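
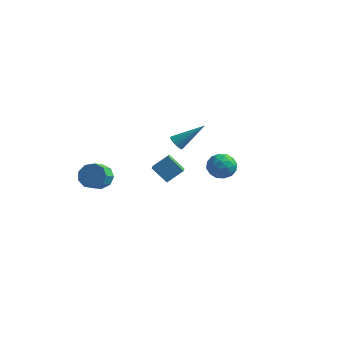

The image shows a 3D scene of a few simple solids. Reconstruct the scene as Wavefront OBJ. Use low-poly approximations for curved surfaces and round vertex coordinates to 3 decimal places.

v -1.881 3.03 -3.276
v -1.176 3.7 -2.54
v -2.26 3.956 -3.756
v -1.555 4.627 -3.02
v -0.925 2.973 -4.14
v -0.22 3.644 -3.404
v -1.304 3.9 -4.62
v -0.599 4.57 -3.884
v 1.525 -1.051 2.009
v 1.86 -1.011 1.626
v 2.755 -0.209 3.171
v 1.717 -0.789 1.616
v 1.524 -0.637 1.711
v 1.33 -0.596 1.886
v 1.189 -0.676 2.094
v 1.138 -0.857 2.279
v 1.19 -1.09 2.392
v 1.332 -1.312 2.402
v 1.526 -1.464 2.307
v 1.72 -1.506 2.132
v 1.861 -1.425 1.924
v 1.912 -1.244 1.739
v -1.997 -2.94 -0.435
v -1.677 -3.344 -1.046
v -1.662 -4.224 -0.457
v -1.983 -3.82 0.155
v -1.281 -3.129 -0.736
v -1.266 -4.01 -0.146
v -1.22 -2.826 -0.284
v -1.205 -3.706 0.306
v -1.523 -2.576 0.097
v -1.508 -3.456 0.686
v -2.048 -2.496 0.229
v -2.033 -3.377 0.819
v -2.549 -2.624 0.051
v -2.535 -3.505 0.64
v -2.792 -2.9 -0.355
v -2.778 -3.78 0.235
v -2.663 -3.194 -0.798
v -2.649 -4.075 -0.208
v -2.223 -3.369 -1.071
v -2.208 -4.25 -0.481
v 3.438 0.153 0.633
v 4.075 0.075 0.072
v 3.665 -1.135 1.068
v 4.302 -1.213 0.507
v 4.384 -0.691 1.175
v 4.244 0.105 0.906
v 3.496 -1.165 0.234
v 3.356 -0.369 -0.035
v 4.11 -0.739 -0.175
v 4.659 -0.446 0.407
v 3.081 -0.614 0.733
v 3.63 -0.321 1.315
v 3.737 0.227 0.314
v 4.003 -1.287 0.826
v 4.052 -0.98 1.218
v 4.426 -1.026 0.889
v 3.836 0.245 0.805
v 4.21 0.199 0.475
v 4.392 -0.251 1.123
v 3.53 -1.259 0.665
v 3.904 -1.305 0.335
v 3.314 -0.034 0.251
v 3.688 -0.08 -0.078
v 3.348 -0.809 0.017
v 4.132 -0.297 -0.16
v 4.265 -1.054 0.095
v 3.792 -1.026 -0.065
v 3.709 -0.559 -0.223
v 4.454 -0.125 0.181
v 4.587 -0.882 0.437
v 4.636 -0.575 0.83
v 4.553 -0.107 0.672
v 4.475 -0.604 0.037
v 3.153 -0.178 0.703
v 3.286 -0.935 0.959
v 3.187 -0.953 0.468
v 3.104 -0.485 0.31
v 3.475 -0.006 1.045
v 3.608 -0.763 1.3
v 4.031 -0.501 1.363
v 3.948 -0.034 1.205
v 3.265 -0.456 1.103
f 2 4 1
f 5 2 1
f 1 4 3
f 3 5 1
f 2 8 4
f 6 2 5
f 6 8 2
f 4 8 3
f 7 5 3
f 3 8 7
f 7 6 5
f 8 6 7
f 10 9 12
f 10 12 11
f 12 9 13
f 12 13 11
f 13 9 14
f 13 14 11
f 14 9 15
f 14 15 11
f 15 9 16
f 15 16 11
f 16 9 17
f 16 17 11
f 17 9 18
f 17 18 11
f 18 9 19
f 18 19 11
f 19 9 20
f 19 20 11
f 20 9 21
f 20 21 11
f 21 9 22
f 21 22 11
f 22 9 10
f 22 10 11
f 24 23 27
f 24 27 25
f 25 27 28
f 25 28 26
f 27 23 29
f 27 29 28
f 28 29 30
f 28 30 26
f 29 23 31
f 29 31 30
f 30 31 32
f 30 32 26
f 31 23 33
f 31 33 32
f 32 33 34
f 32 34 26
f 33 23 35
f 33 35 34
f 34 35 36
f 34 36 26
f 35 23 37
f 35 37 36
f 36 37 38
f 36 38 26
f 37 23 39
f 37 39 38
f 38 39 40
f 38 40 26
f 39 23 41
f 39 41 40
f 40 41 42
f 40 42 26
f 41 23 24
f 41 24 42
f 42 24 25
f 42 25 26
f 43 80 59
f 80 54 83
f 59 83 48
f 80 83 59
f 43 59 55
f 59 48 60
f 55 60 44
f 59 60 55
f 43 55 64
f 55 44 65
f 64 65 50
f 55 65 64
f 43 64 76
f 64 50 79
f 76 79 53
f 64 79 76
f 43 76 80
f 76 53 84
f 80 84 54
f 76 84 80
f 44 60 71
f 60 48 74
f 71 74 52
f 60 74 71
f 48 83 61
f 83 54 82
f 61 82 47
f 83 82 61
f 54 84 81
f 84 53 77
f 81 77 45
f 84 77 81
f 53 79 78
f 79 50 66
f 78 66 49
f 79 66 78
f 50 65 70
f 65 44 67
f 70 67 51
f 65 67 70
f 46 72 58
f 72 52 73
f 58 73 47
f 72 73 58
f 46 58 56
f 58 47 57
f 56 57 45
f 58 57 56
f 46 56 63
f 56 45 62
f 63 62 49
f 56 62 63
f 46 63 68
f 63 49 69
f 68 69 51
f 63 69 68
f 46 68 72
f 68 51 75
f 72 75 52
f 68 75 72
f 47 73 61
f 73 52 74
f 61 74 48
f 73 74 61
f 45 57 81
f 57 47 82
f 81 82 54
f 57 82 81
f 49 62 78
f 62 45 77
f 78 77 53
f 62 77 78
f 51 69 70
f 69 49 66
f 70 66 50
f 69 66 70
f 52 75 71
f 75 51 67
f 71 67 44
f 75 67 71



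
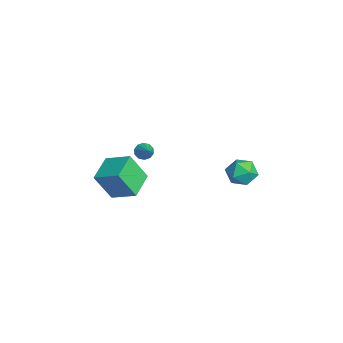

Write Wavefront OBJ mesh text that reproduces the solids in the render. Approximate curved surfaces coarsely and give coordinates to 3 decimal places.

v 2.078 -3.054 -3.142
v 2.034 -4.098 -1.241
v 3.119 -1.744 -2.399
v 3.074 -2.789 -0.498
v 3.666 -4.031 -3.642
v 3.621 -5.076 -1.741
v 4.706 -2.722 -2.899
v 4.662 -3.766 -0.998
v 2.623 4.682 -2.769
v 3.68 4.962 -2.807
v 3.08 2.998 -2.473
v 4.137 3.278 -2.511
v 3.513 3.611 -1.677
v 3.23 4.651 -1.86
v 3.53 3.309 -3.42
v 3.247 4.349 -3.603
v 4.24 4.113 -3.21
v 4.229 4.3 -2.132
v 2.531 3.66 -3.148
v 2.52 3.847 -2.07
v 2.813 -1.9 -0.358
v 3.072 -1.565 -0.81
v 3.947 -1.76 0.398
v 2.887 -1.325 -0.576
v 2.673 -1.305 -0.258
v 2.512 -1.512 0.021
v 2.467 -1.868 0.156
v 2.553 -2.236 0.094
v 2.739 -2.476 -0.14
v 2.953 -2.496 -0.457
v 3.113 -2.289 -0.736
v 3.159 -1.933 -0.871
f 2 4 1
f 5 2 1
f 1 4 3
f 3 5 1
f 2 8 4
f 6 2 5
f 6 8 2
f 4 8 3
f 7 5 3
f 3 8 7
f 7 6 5
f 8 6 7
f 9 20 14
f 9 14 10
f 9 10 16
f 9 16 19
f 9 19 20
f 10 14 18
f 14 20 13
f 20 19 11
f 19 16 15
f 16 10 17
f 12 18 13
f 12 13 11
f 12 11 15
f 12 15 17
f 12 17 18
f 13 18 14
f 11 13 20
f 15 11 19
f 17 15 16
f 18 17 10
f 22 21 24
f 22 24 23
f 24 21 25
f 24 25 23
f 25 21 26
f 25 26 23
f 26 21 27
f 26 27 23
f 27 21 28
f 27 28 23
f 28 21 29
f 28 29 23
f 29 21 30
f 29 30 23
f 30 21 31
f 30 31 23
f 31 21 32
f 31 32 23
f 32 21 22
f 32 22 23



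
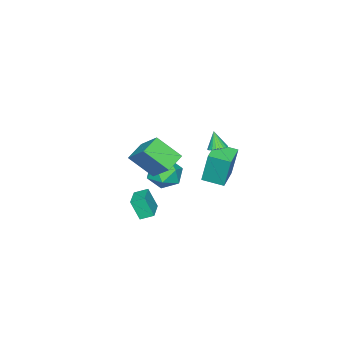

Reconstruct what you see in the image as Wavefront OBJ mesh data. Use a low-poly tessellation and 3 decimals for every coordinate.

v 1.06 4.018 3.448
v 1.41 4.388 3.681
v 0.82 3.602 4.472
v 1.223 4.5 3.682
v 1.011 4.538 3.648
v 0.806 4.498 3.583
v 0.64 4.384 3.498
v 0.538 4.215 3.406
v 0.515 4.015 3.319
v 0.576 3.816 3.253
v 0.71 3.647 3.216
v 0.898 3.535 3.215
v 1.11 3.497 3.249
v 1.315 3.537 3.313
v 1.481 3.651 3.399
v 1.583 3.82 3.491
v 1.605 4.02 3.578
v 1.545 4.219 3.644
v 1.59 -0.422 -2.924
v 1.681 -0.984 -1.689
v 1.195 0.251 -2.588
v 1.285 -0.311 -1.353
v 2.835 0.211 -2.727
v 2.925 -0.351 -1.492
v 2.439 0.884 -2.391
v 2.53 0.322 -1.156
v -1.842 1.614 -0.602
v -1.913 1.984 1.413
v -2.228 2.842 -0.841
v -2.299 3.213 1.174
v -0.381 2.067 -0.634
v -0.452 2.438 1.381
v -0.767 3.296 -0.873
v -0.838 3.666 1.142
v 1.935 1.322 1.79
v 2.358 0.011 2.979
v 2.497 2.722 3.133
v 2.92 1.412 4.322
v 3.1 1.288 1.338
v 3.523 -0.022 2.527
v 3.662 2.689 2.681
v 4.085 1.378 3.87
v -3.483 -1.707 -3.048
v -2.641 -2.068 -3.771
v -4.619 -3.072 -3.689
v -3.777 -3.433 -4.412
v -3.657 -3.575 -3.26
v -2.955 -2.731 -2.864
v -4.305 -2.409 -4.596
v -3.603 -1.565 -4.2
v -3.149 -2.502 -4.728
v -2.749 -3.222 -3.902
v -4.511 -1.918 -3.558
v -4.111 -2.638 -2.732
f 2 1 4
f 2 4 3
f 4 1 5
f 4 5 3
f 5 1 6
f 5 6 3
f 6 1 7
f 6 7 3
f 7 1 8
f 7 8 3
f 8 1 9
f 8 9 3
f 9 1 10
f 9 10 3
f 10 1 11
f 10 11 3
f 11 1 12
f 11 12 3
f 12 1 13
f 12 13 3
f 13 1 14
f 13 14 3
f 14 1 15
f 14 15 3
f 15 1 16
f 15 16 3
f 16 1 17
f 16 17 3
f 17 1 18
f 17 18 3
f 18 1 2
f 18 2 3
f 20 22 19
f 23 20 19
f 19 22 21
f 21 23 19
f 20 26 22
f 24 20 23
f 24 26 20
f 22 26 21
f 25 23 21
f 21 26 25
f 25 24 23
f 26 24 25
f 28 30 27
f 31 28 27
f 27 30 29
f 29 31 27
f 28 34 30
f 32 28 31
f 32 34 28
f 30 34 29
f 33 31 29
f 29 34 33
f 33 32 31
f 34 32 33
f 36 38 35
f 39 36 35
f 35 38 37
f 37 39 35
f 36 42 38
f 40 36 39
f 40 42 36
f 38 42 37
f 41 39 37
f 37 42 41
f 41 40 39
f 42 40 41
f 43 54 48
f 43 48 44
f 43 44 50
f 43 50 53
f 43 53 54
f 44 48 52
f 48 54 47
f 54 53 45
f 53 50 49
f 50 44 51
f 46 52 47
f 46 47 45
f 46 45 49
f 46 49 51
f 46 51 52
f 47 52 48
f 45 47 54
f 49 45 53
f 51 49 50
f 52 51 44



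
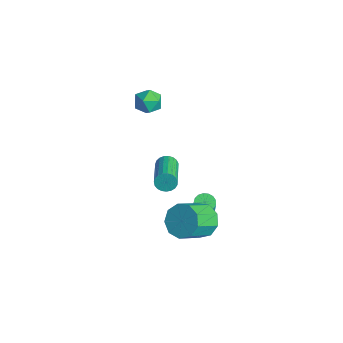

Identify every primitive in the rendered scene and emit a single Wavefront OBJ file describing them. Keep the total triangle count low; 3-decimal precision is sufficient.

v -1.817 2.152 -3.3
v -1.544 2.278 -3.748
v 0.05 1.314 -3.049
v -0.223 1.188 -2.6
v -1.497 2.452 -3.614
v 0.097 1.489 -2.915
v -1.506 2.575 -3.426
v 0.088 1.611 -2.727
v -1.568 2.624 -3.216
v 0.026 1.66 -2.517
v -1.674 2.591 -3.021
v -0.079 1.628 -2.321
v -1.804 2.483 -2.873
v -0.21 1.519 -2.174
v -1.936 2.317 -2.8
v -0.342 1.354 -2.1
v -2.048 2.123 -2.813
v -0.454 1.159 -2.113
v -2.12 1.934 -2.91
v -0.526 0.97 -2.21
v -2.14 1.782 -3.074
v -0.545 0.818 -2.375
v -2.103 1.695 -3.278
v -0.509 0.731 -2.578
v -2.018 1.686 -3.485
v -0.423 0.722 -2.785
v -1.897 1.758 -3.66
v -0.303 0.794 -2.961
v -1.763 1.898 -3.773
v -0.169 0.934 -3.074
v -1.638 2.082 -3.804
v -0.044 1.118 -3.105
v -1.754 1.093 3.056
v -1.406 1.227 2.446
v -0.874 0.433 3.414
v -0.526 0.567 2.804
v -0.62 1.089 3.284
v -1.164 1.496 3.063
v -1.116 0.164 2.797
v -1.66 0.571 2.576
v -1.012 0.653 2.286
v -0.705 1.225 2.587
v -1.575 0.435 3.273
v -1.268 1.007 3.574
v 1.49 2.18 -3.575
v 1.937 2.363 -3.702
v 2.278 2.203 -2.732
v 1.83 2.02 -2.605
v 1.816 2.555 -3.628
v 2.156 2.396 -2.658
v 1.62 2.661 -3.541
v 1.96 2.502 -2.572
v 1.394 2.657 -3.463
v 1.734 2.498 -2.493
v 1.19 2.544 -3.41
v 1.53 2.385 -2.44
v 1.055 2.347 -3.394
v 1.395 2.188 -2.425
v 1.019 2.112 -3.421
v 1.359 1.952 -2.451
v 1.091 1.892 -3.482
v 1.432 1.733 -2.513
v 1.255 1.738 -3.565
v 1.595 1.579 -2.595
v 1.472 1.686 -3.65
v 1.813 1.526 -2.68
v 1.694 1.746 -3.718
v 2.034 1.587 -2.748
v 1.868 1.906 -3.753
v 2.209 1.746 -2.783
v 1.956 2.128 -3.747
v 2.297 1.969 -2.777
v 2.952 1.183 -2.38
v 3.435 0.796 -3.005
v 3.771 -0.431 -1.985
v 3.288 -0.043 -1.36
v 3.781 1.163 -2.676
v 4.116 -0.063 -1.657
v 3.738 1.54 -2.209
v 4.074 0.314 -1.189
v 3.328 1.75 -1.822
v 3.664 0.524 -0.802
v 2.742 1.695 -1.695
v 3.078 0.468 -0.676
v 2.254 1.4 -1.89
v 2.59 0.173 -0.87
v 2.093 1.004 -2.313
v 2.429 -0.223 -1.293
v 2.334 0.692 -2.768
v 2.67 -0.535 -1.748
v 2.864 0.609 -3.041
v 3.2 -0.617 -2.021
f 2 1 5
f 2 5 3
f 3 5 6
f 3 6 4
f 5 1 7
f 5 7 6
f 6 7 8
f 6 8 4
f 7 1 9
f 7 9 8
f 8 9 10
f 8 10 4
f 9 1 11
f 9 11 10
f 10 11 12
f 10 12 4
f 11 1 13
f 11 13 12
f 12 13 14
f 12 14 4
f 13 1 15
f 13 15 14
f 14 15 16
f 14 16 4
f 15 1 17
f 15 17 16
f 16 17 18
f 16 18 4
f 17 1 19
f 17 19 18
f 18 19 20
f 18 20 4
f 19 1 21
f 19 21 20
f 20 21 22
f 20 22 4
f 21 1 23
f 21 23 22
f 22 23 24
f 22 24 4
f 23 1 25
f 23 25 24
f 24 25 26
f 24 26 4
f 25 1 27
f 25 27 26
f 26 27 28
f 26 28 4
f 27 1 29
f 27 29 28
f 28 29 30
f 28 30 4
f 29 1 31
f 29 31 30
f 30 31 32
f 30 32 4
f 31 1 2
f 31 2 32
f 32 2 3
f 32 3 4
f 33 44 38
f 33 38 34
f 33 34 40
f 33 40 43
f 33 43 44
f 34 38 42
f 38 44 37
f 44 43 35
f 43 40 39
f 40 34 41
f 36 42 37
f 36 37 35
f 36 35 39
f 36 39 41
f 36 41 42
f 37 42 38
f 35 37 44
f 39 35 43
f 41 39 40
f 42 41 34
f 46 45 49
f 46 49 47
f 47 49 50
f 47 50 48
f 49 45 51
f 49 51 50
f 50 51 52
f 50 52 48
f 51 45 53
f 51 53 52
f 52 53 54
f 52 54 48
f 53 45 55
f 53 55 54
f 54 55 56
f 54 56 48
f 55 45 57
f 55 57 56
f 56 57 58
f 56 58 48
f 57 45 59
f 57 59 58
f 58 59 60
f 58 60 48
f 59 45 61
f 59 61 60
f 60 61 62
f 60 62 48
f 61 45 63
f 61 63 62
f 62 63 64
f 62 64 48
f 63 45 65
f 63 65 64
f 64 65 66
f 64 66 48
f 65 45 67
f 65 67 66
f 66 67 68
f 66 68 48
f 67 45 69
f 67 69 68
f 68 69 70
f 68 70 48
f 69 45 71
f 69 71 70
f 70 71 72
f 70 72 48
f 71 45 46
f 71 46 72
f 72 46 47
f 72 47 48
f 74 73 77
f 74 77 75
f 75 77 78
f 75 78 76
f 77 73 79
f 77 79 78
f 78 79 80
f 78 80 76
f 79 73 81
f 79 81 80
f 80 81 82
f 80 82 76
f 81 73 83
f 81 83 82
f 82 83 84
f 82 84 76
f 83 73 85
f 83 85 84
f 84 85 86
f 84 86 76
f 85 73 87
f 85 87 86
f 86 87 88
f 86 88 76
f 87 73 89
f 87 89 88
f 88 89 90
f 88 90 76
f 89 73 91
f 89 91 90
f 90 91 92
f 90 92 76
f 91 73 74
f 91 74 92
f 92 74 75
f 92 75 76



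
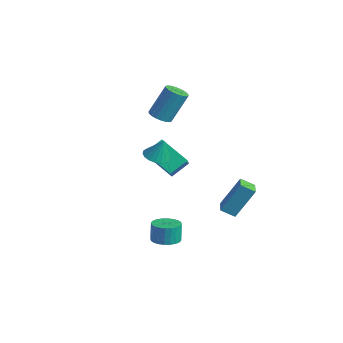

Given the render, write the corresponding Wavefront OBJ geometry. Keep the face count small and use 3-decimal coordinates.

v 1.231 -2.949 3.068
v 1.81 -3.469 3.027
v 1.549 -2.691 4.292
v 1.963 -3.175 2.925
v 1.971 -2.836 2.852
v 1.833 -2.519 2.821
v 1.575 -2.287 2.839
v 1.249 -2.187 2.903
v 0.919 -2.237 3
v 0.651 -2.428 3.11
v 0.498 -2.723 3.212
v 0.49 -3.062 3.285
v 0.629 -3.378 3.316
v 0.886 -3.61 3.297
v 1.212 -3.711 3.234
v 1.542 -3.661 3.137
v -3.669 0.639 2.442
v -3.265 0.082 2.689
v -3.027 1.085 4.564
v -3.431 1.641 4.318
v -3.044 0.279 2.555
v -2.806 1.282 4.431
v -2.946 0.547 2.4
v -2.708 1.55 4.275
v -2.992 0.833 2.252
v -2.753 1.836 4.128
v -3.171 1.08 2.143
v -2.933 2.083 4.018
v -3.449 1.24 2.093
v -3.211 2.243 3.968
v -3.771 1.281 2.112
v -3.533 2.284 3.987
v -4.073 1.195 2.196
v -3.835 2.198 4.071
v -4.294 0.998 2.329
v -4.056 2.001 4.205
v -4.392 0.73 2.485
v -4.154 1.733 4.36
v -4.347 0.444 2.632
v -4.108 1.447 4.508
v -4.167 0.197 2.742
v -3.929 1.2 4.617
v -3.889 0.037 2.792
v -3.651 1.04 4.667
v -3.567 -0.004 2.773
v -3.329 0.999 4.648
v -2.609 -1.124 0.64
v -2.529 -0.016 1.353
v -3.291 -0.554 -0.167
v -3.21 0.554 0.546
v -0.91 -0.574 -0.406
v -0.829 0.534 0.307
v -1.591 -0.004 -1.213
v -1.511 1.104 -0.5
v 0.619 -1.951 -4.458
v 1.372 -1.561 -4.397
v 1.193 -1.398 -3.222
v 0.441 -1.789 -3.282
v 1.171 -1.305 -4.463
v 0.992 -1.142 -3.288
v 0.886 -1.147 -4.528
v 0.708 -0.985 -3.353
v 0.561 -1.113 -4.583
v 0.383 -0.95 -3.407
v 0.245 -1.205 -4.618
v 0.066 -1.043 -3.442
v -0.015 -1.412 -4.629
v -0.193 -1.249 -3.453
v -0.178 -1.7 -4.614
v -0.356 -1.538 -3.438
v -0.219 -2.027 -4.575
v -0.398 -1.864 -3.399
v -0.133 -2.342 -4.518
v -0.312 -2.179 -3.343
v 0.068 -2.598 -4.452
v -0.111 -2.435 -3.277
v 0.352 -2.755 -4.387
v 0.174 -2.593 -3.212
v 0.677 -2.79 -4.333
v 0.499 -2.627 -3.157
v 0.994 -2.697 -4.298
v 0.815 -2.535 -3.122
v 1.253 -2.491 -4.287
v 1.075 -2.328 -3.111
v 1.416 -2.202 -4.302
v 1.238 -2.04 -3.126
v 1.458 -1.876 -4.341
v 1.279 -1.713 -3.165
v 1.318 2.252 -3.261
v 0.783 1.627 -2.787
v 1.738 3.311 -1.39
v 1.202 2.686 -0.916
v 2.178 1.634 -3.104
v 1.642 1.009 -2.63
v 2.597 2.693 -1.233
v 2.062 2.068 -0.759
f 2 1 4
f 2 4 3
f 4 1 5
f 4 5 3
f 5 1 6
f 5 6 3
f 6 1 7
f 6 7 3
f 7 1 8
f 7 8 3
f 8 1 9
f 8 9 3
f 9 1 10
f 9 10 3
f 10 1 11
f 10 11 3
f 11 1 12
f 11 12 3
f 12 1 13
f 12 13 3
f 13 1 14
f 13 14 3
f 14 1 15
f 14 15 3
f 15 1 16
f 15 16 3
f 16 1 2
f 16 2 3
f 18 17 21
f 18 21 19
f 19 21 22
f 19 22 20
f 21 17 23
f 21 23 22
f 22 23 24
f 22 24 20
f 23 17 25
f 23 25 24
f 24 25 26
f 24 26 20
f 25 17 27
f 25 27 26
f 26 27 28
f 26 28 20
f 27 17 29
f 27 29 28
f 28 29 30
f 28 30 20
f 29 17 31
f 29 31 30
f 30 31 32
f 30 32 20
f 31 17 33
f 31 33 32
f 32 33 34
f 32 34 20
f 33 17 35
f 33 35 34
f 34 35 36
f 34 36 20
f 35 17 37
f 35 37 36
f 36 37 38
f 36 38 20
f 37 17 39
f 37 39 38
f 38 39 40
f 38 40 20
f 39 17 41
f 39 41 40
f 40 41 42
f 40 42 20
f 41 17 43
f 41 43 42
f 42 43 44
f 42 44 20
f 43 17 45
f 43 45 44
f 44 45 46
f 44 46 20
f 45 17 18
f 45 18 46
f 46 18 19
f 46 19 20
f 48 50 47
f 51 48 47
f 47 50 49
f 49 51 47
f 48 54 50
f 52 48 51
f 52 54 48
f 50 54 49
f 53 51 49
f 49 54 53
f 53 52 51
f 54 52 53
f 56 55 59
f 56 59 57
f 57 59 60
f 57 60 58
f 59 55 61
f 59 61 60
f 60 61 62
f 60 62 58
f 61 55 63
f 61 63 62
f 62 63 64
f 62 64 58
f 63 55 65
f 63 65 64
f 64 65 66
f 64 66 58
f 65 55 67
f 65 67 66
f 66 67 68
f 66 68 58
f 67 55 69
f 67 69 68
f 68 69 70
f 68 70 58
f 69 55 71
f 69 71 70
f 70 71 72
f 70 72 58
f 71 55 73
f 71 73 72
f 72 73 74
f 72 74 58
f 73 55 75
f 73 75 74
f 74 75 76
f 74 76 58
f 75 55 77
f 75 77 76
f 76 77 78
f 76 78 58
f 77 55 79
f 77 79 78
f 78 79 80
f 78 80 58
f 79 55 81
f 79 81 80
f 80 81 82
f 80 82 58
f 81 55 83
f 81 83 82
f 82 83 84
f 82 84 58
f 83 55 85
f 83 85 84
f 84 85 86
f 84 86 58
f 85 55 87
f 85 87 86
f 86 87 88
f 86 88 58
f 87 55 56
f 87 56 88
f 88 56 57
f 88 57 58
f 90 92 89
f 93 90 89
f 89 92 91
f 91 93 89
f 90 96 92
f 94 90 93
f 94 96 90
f 92 96 91
f 95 93 91
f 91 96 95
f 95 94 93
f 96 94 95



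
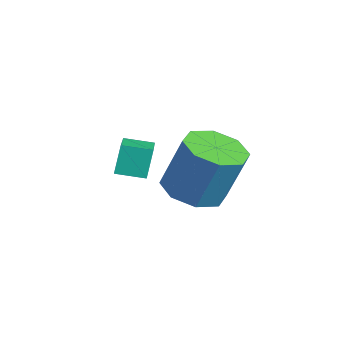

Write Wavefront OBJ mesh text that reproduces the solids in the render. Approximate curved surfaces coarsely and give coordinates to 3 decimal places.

v -0.549 1.306 -2.3
v -0.019 0.398 -2.166
v 0.438 0.945 -0.266
v -0.091 1.854 -0.4
v 0.453 0.993 -2.451
v 0.91 1.541 -0.551
v 0.338 1.772 -2.648
v 0.795 2.319 -0.747
v -0.296 2.278 -2.641
v 0.161 2.825 -0.741
v -1.078 2.215 -2.434
v -0.621 2.762 -0.534
v -1.55 1.619 -2.149
v -1.093 2.167 -0.249
v -1.435 0.841 -1.953
v -0.978 1.388 -0.052
v -0.801 0.335 -1.959
v -0.344 0.882 -0.059
v 0.437 -1.418 -0.212
v 0.188 -1.122 0.721
v 0.819 -0.606 -0.367
v 0.57 -0.311 0.566
v 1.93 -2.009 0.374
v 1.681 -1.714 1.307
v 2.312 -1.198 0.219
v 2.063 -0.902 1.152
f 2 1 5
f 2 5 3
f 3 5 6
f 3 6 4
f 5 1 7
f 5 7 6
f 6 7 8
f 6 8 4
f 7 1 9
f 7 9 8
f 8 9 10
f 8 10 4
f 9 1 11
f 9 11 10
f 10 11 12
f 10 12 4
f 11 1 13
f 11 13 12
f 12 13 14
f 12 14 4
f 13 1 15
f 13 15 14
f 14 15 16
f 14 16 4
f 15 1 17
f 15 17 16
f 16 17 18
f 16 18 4
f 17 1 2
f 17 2 18
f 18 2 3
f 18 3 4
f 20 22 19
f 23 20 19
f 19 22 21
f 21 23 19
f 20 26 22
f 24 20 23
f 24 26 20
f 22 26 21
f 25 23 21
f 21 26 25
f 25 24 23
f 26 24 25



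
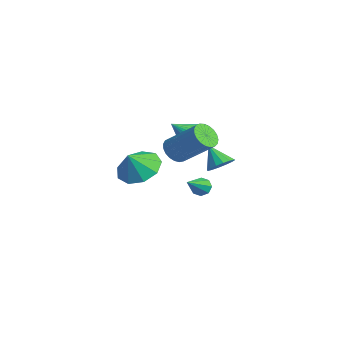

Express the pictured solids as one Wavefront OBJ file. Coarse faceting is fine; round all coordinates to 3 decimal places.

v -0 0.913 -0.946
v 0.528 0.759 -0.497
v -0.84 0.687 -0.034
v 0.473 1.12 -0.459
v 0.291 1.426 -0.551
v 0.031 1.594 -0.749
v -0.237 1.58 -1
v -0.442 1.386 -1.236
v -0.528 1.066 -1.395
v -0.473 0.705 -1.433
v -0.291 0.399 -1.341
v -0.031 0.231 -1.143
v 0.237 0.246 -0.892
v 0.442 0.439 -0.656
v -2.726 1.246 -3.879
v -2.263 1.412 -4.101
v -1.774 0.054 -2.781
v -2.367 1.634 -3.769
v -2.682 1.629 -3.501
v -3.023 1.4 -3.455
v -3.19 1.081 -3.657
v -3.085 0.858 -3.989
v -2.77 0.863 -4.257
v -2.43 1.092 -4.303
v -0.592 -0.084 0.753
v 0.213 -0.469 0.636
v -0.948 -1.116 1.707
v 0.28 -0.248 0.901
v 0.215 -0.002 1.142
v 0.027 0.232 1.325
v -0.256 0.417 1.42
v -0.59 0.527 1.414
v -0.924 0.543 1.307
v -1.207 0.464 1.116
v -1.397 0.301 0.87
v -1.465 0.08 0.605
v -1.4 -0.166 0.363
v -1.211 -0.4 0.181
v -0.929 -0.585 0.085
v -0.595 -0.694 0.092
v -0.261 -0.711 0.198
v 0.023 -0.631 0.39
v 1.225 -1.929 1.292
v 1.754 -1.975 0.837
v 2.964 -1.076 2.152
v 2.435 -1.031 2.608
v 1.638 -1.717 0.768
v 2.847 -0.819 2.083
v 1.45 -1.496 0.79
v 2.659 -0.598 2.105
v 1.223 -1.35 0.899
v 2.432 -0.452 2.214
v 0.996 -1.304 1.076
v 2.206 -0.406 2.391
v 0.809 -1.366 1.29
v 2.019 -0.468 2.606
v 0.694 -1.526 1.505
v 1.904 -0.627 2.82
v 0.671 -1.755 1.683
v 1.881 -0.856 2.998
v 0.744 -2.014 1.793
v 1.953 -1.116 3.109
v 0.9 -2.259 1.817
v 2.109 -1.361 3.132
v 1.112 -2.447 1.75
v 2.321 -1.548 3.065
v 1.344 -2.545 1.604
v 2.553 -1.646 2.919
v 1.555 -2.537 1.404
v 2.765 -1.638 2.719
v 1.709 -2.423 1.185
v 2.919 -1.525 2.5
v 1.78 -2.225 0.984
v 2.99 -1.326 2.299
v 0.296 -3.238 0.052
v 1.314 -3.457 -0.272
v 0.484 -3.842 1.048
v 1.301 -2.821 0.116
v 0.818 -2.379 0.474
v 0.091 -2.34 0.635
v -0.54 -2.721 0.523
v -0.78 -3.344 0.19
v -0.516 -3.917 -0.207
v 0.127 -4.172 -0.483
v 0.85 -3.991 -0.509
f 2 1 4
f 2 4 3
f 4 1 5
f 4 5 3
f 5 1 6
f 5 6 3
f 6 1 7
f 6 7 3
f 7 1 8
f 7 8 3
f 8 1 9
f 8 9 3
f 9 1 10
f 9 10 3
f 10 1 11
f 10 11 3
f 11 1 12
f 11 12 3
f 12 1 13
f 12 13 3
f 13 1 14
f 13 14 3
f 14 1 2
f 14 2 3
f 16 15 18
f 16 18 17
f 18 15 19
f 18 19 17
f 19 15 20
f 19 20 17
f 20 15 21
f 20 21 17
f 21 15 22
f 21 22 17
f 22 15 23
f 22 23 17
f 23 15 24
f 23 24 17
f 24 15 16
f 24 16 17
f 26 25 28
f 26 28 27
f 28 25 29
f 28 29 27
f 29 25 30
f 29 30 27
f 30 25 31
f 30 31 27
f 31 25 32
f 31 32 27
f 32 25 33
f 32 33 27
f 33 25 34
f 33 34 27
f 34 25 35
f 34 35 27
f 35 25 36
f 35 36 27
f 36 25 37
f 36 37 27
f 37 25 38
f 37 38 27
f 38 25 39
f 38 39 27
f 39 25 40
f 39 40 27
f 40 25 41
f 40 41 27
f 41 25 42
f 41 42 27
f 42 25 26
f 42 26 27
f 44 43 47
f 44 47 45
f 45 47 48
f 45 48 46
f 47 43 49
f 47 49 48
f 48 49 50
f 48 50 46
f 49 43 51
f 49 51 50
f 50 51 52
f 50 52 46
f 51 43 53
f 51 53 52
f 52 53 54
f 52 54 46
f 53 43 55
f 53 55 54
f 54 55 56
f 54 56 46
f 55 43 57
f 55 57 56
f 56 57 58
f 56 58 46
f 57 43 59
f 57 59 58
f 58 59 60
f 58 60 46
f 59 43 61
f 59 61 60
f 60 61 62
f 60 62 46
f 61 43 63
f 61 63 62
f 62 63 64
f 62 64 46
f 63 43 65
f 63 65 64
f 64 65 66
f 64 66 46
f 65 43 67
f 65 67 66
f 66 67 68
f 66 68 46
f 67 43 69
f 67 69 68
f 68 69 70
f 68 70 46
f 69 43 71
f 69 71 70
f 70 71 72
f 70 72 46
f 71 43 73
f 71 73 72
f 72 73 74
f 72 74 46
f 73 43 44
f 73 44 74
f 74 44 45
f 74 45 46
f 76 75 78
f 76 78 77
f 78 75 79
f 78 79 77
f 79 75 80
f 79 80 77
f 80 75 81
f 80 81 77
f 81 75 82
f 81 82 77
f 82 75 83
f 82 83 77
f 83 75 84
f 83 84 77
f 84 75 85
f 84 85 77
f 85 75 76
f 85 76 77



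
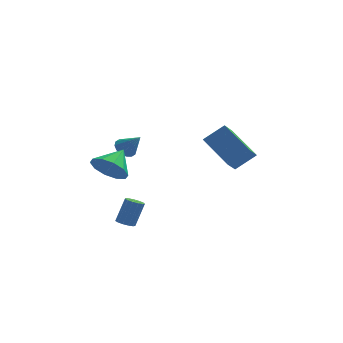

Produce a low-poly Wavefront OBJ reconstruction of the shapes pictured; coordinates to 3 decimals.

v -1.674 -4.1 -1.616
v -1.442 -3.706 -1.843
v -0.975 -3.247 -0.572
v -1.206 -3.64 -0.344
v -1.707 -3.617 -1.777
v -1.24 -3.158 -0.506
v -1.962 -3.682 -1.661
v -1.495 -3.222 -0.39
v -2.125 -3.879 -1.53
v -1.658 -3.419 -0.258
v -2.145 -4.146 -1.426
v -1.677 -3.686 -0.155
v -2.015 -4.398 -1.382
v -1.548 -3.939 -0.111
v -1.777 -4.556 -1.413
v -1.309 -4.097 -0.142
v -1.506 -4.569 -1.508
v -1.038 -4.11 -0.237
v -1.288 -4.433 -1.637
v -0.821 -3.973 -0.366
v -1.193 -4.191 -1.759
v -0.726 -3.732 -0.488
v -1.25 -3.92 -1.836
v -0.783 -3.461 -0.565
v -2.404 -4.449 2.338
v -1.637 -4.466 1.651
v -1.716 -3.371 3.082
v -2.073 -4.048 1.449
v -2.635 -3.784 1.587
v -3.11 -3.774 2.011
v -3.314 -4.022 2.561
v -3.171 -4.433 3.025
v -2.735 -4.851 3.227
v -2.173 -5.115 3.09
v -1.698 -5.125 2.665
v -1.494 -4.877 2.116
v 3.863 0.997 -0.689
v 3.433 -0.026 0.213
v 2.661 2.433 0.368
v 2.232 1.41 1.27
v 4.968 1.29 0.17
v 4.539 0.267 1.072
v 3.767 2.726 1.227
v 3.337 1.703 2.129
v -1.704 1.947 0.411
v -1.386 1.558 -0.017
v -0.936 1.433 1.449
v -1.204 1.847 -0.008
v -1.155 2.162 0.113
v -1.254 2.421 0.313
v -1.473 2.552 0.54
v -1.754 2.522 0.732
v -2.021 2.337 0.838
v -2.203 2.048 0.83
v -2.252 1.732 0.709
v -2.153 1.474 0.508
v -1.934 1.343 0.281
v -1.653 1.373 0.089
f 2 1 5
f 2 5 3
f 3 5 6
f 3 6 4
f 5 1 7
f 5 7 6
f 6 7 8
f 6 8 4
f 7 1 9
f 7 9 8
f 8 9 10
f 8 10 4
f 9 1 11
f 9 11 10
f 10 11 12
f 10 12 4
f 11 1 13
f 11 13 12
f 12 13 14
f 12 14 4
f 13 1 15
f 13 15 14
f 14 15 16
f 14 16 4
f 15 1 17
f 15 17 16
f 16 17 18
f 16 18 4
f 17 1 19
f 17 19 18
f 18 19 20
f 18 20 4
f 19 1 21
f 19 21 20
f 20 21 22
f 20 22 4
f 21 1 23
f 21 23 22
f 22 23 24
f 22 24 4
f 23 1 2
f 23 2 24
f 24 2 3
f 24 3 4
f 26 25 28
f 26 28 27
f 28 25 29
f 28 29 27
f 29 25 30
f 29 30 27
f 30 25 31
f 30 31 27
f 31 25 32
f 31 32 27
f 32 25 33
f 32 33 27
f 33 25 34
f 33 34 27
f 34 25 35
f 34 35 27
f 35 25 36
f 35 36 27
f 36 25 26
f 36 26 27
f 38 40 37
f 41 38 37
f 37 40 39
f 39 41 37
f 38 44 40
f 42 38 41
f 42 44 38
f 40 44 39
f 43 41 39
f 39 44 43
f 43 42 41
f 44 42 43
f 46 45 48
f 46 48 47
f 48 45 49
f 48 49 47
f 49 45 50
f 49 50 47
f 50 45 51
f 50 51 47
f 51 45 52
f 51 52 47
f 52 45 53
f 52 53 47
f 53 45 54
f 53 54 47
f 54 45 55
f 54 55 47
f 55 45 56
f 55 56 47
f 56 45 57
f 56 57 47
f 57 45 58
f 57 58 47
f 58 45 46
f 58 46 47



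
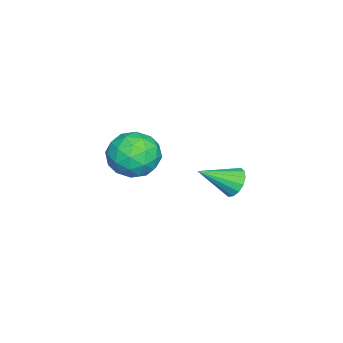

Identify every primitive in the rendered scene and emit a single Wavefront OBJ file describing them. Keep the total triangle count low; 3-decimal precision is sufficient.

v 1.442 3.66 -0.689
v 1.888 3.539 -1.254
v 2.238 2.4 0.209
v 2.064 3.799 -1.045
v 2.073 4.023 -0.74
v 1.913 4.149 -0.422
v 1.627 4.144 -0.175
v 1.291 4.009 -0.066
v 0.996 3.781 -0.124
v 0.82 3.52 -0.334
v 0.811 3.297 -0.639
v 0.97 3.171 -0.957
v 1.257 3.176 -1.204
v 1.593 3.31 -1.312
v -2.365 -1.637 -1.71
v -1.772 -0.857 -0.948
v -0.648 -1.983 -2.692
v -0.055 -1.203 -1.93
v -0.477 -2.288 -1.501
v -1.538 -2.075 -0.895
v -0.882 -0.765 -2.745
v -1.943 -0.552 -2.139
v -0.856 -0.319 -1.588
v -0.606 -1.26 -0.819
v -1.814 -1.58 -2.821
v -1.564 -2.521 -2.052
v -2.219 -1.217 -1.243
v -0.201 -1.623 -2.397
v -0.449 -2.261 -2.145
v -0.101 -1.803 -1.697
v -2.082 -1.932 -1.211
v -1.733 -1.474 -0.764
v -0.972 -2.315 -1.089
v -0.687 -1.366 -2.876
v -0.338 -0.908 -2.429
v -2.319 -1.037 -1.943
v -1.971 -0.579 -1.495
v -1.448 -0.525 -2.551
v -1.332 -0.442 -1.171
v -0.323 -0.645 -1.748
v -0.809 -0.388 -2.228
v -1.432 -0.262 -1.871
v -1.185 -0.995 -0.719
v -0.176 -1.198 -1.296
v -0.424 -1.836 -1.044
v -1.048 -1.71 -0.688
v -0.646 -0.678 -1.096
v -2.244 -1.642 -2.344
v -1.235 -1.845 -2.921
v -1.372 -1.13 -2.952
v -1.996 -1.004 -2.596
v -2.097 -2.195 -1.892
v -1.088 -2.398 -2.469
v -0.988 -2.578 -1.769
v -1.611 -2.452 -1.412
v -1.774 -2.162 -2.544
f 2 1 4
f 2 4 3
f 4 1 5
f 4 5 3
f 5 1 6
f 5 6 3
f 6 1 7
f 6 7 3
f 7 1 8
f 7 8 3
f 8 1 9
f 8 9 3
f 9 1 10
f 9 10 3
f 10 1 11
f 10 11 3
f 11 1 12
f 11 12 3
f 12 1 13
f 12 13 3
f 13 1 14
f 13 14 3
f 14 1 2
f 14 2 3
f 15 52 31
f 52 26 55
f 31 55 20
f 52 55 31
f 15 31 27
f 31 20 32
f 27 32 16
f 31 32 27
f 15 27 36
f 27 16 37
f 36 37 22
f 27 37 36
f 15 36 48
f 36 22 51
f 48 51 25
f 36 51 48
f 15 48 52
f 48 25 56
f 52 56 26
f 48 56 52
f 16 32 43
f 32 20 46
f 43 46 24
f 32 46 43
f 20 55 33
f 55 26 54
f 33 54 19
f 55 54 33
f 26 56 53
f 56 25 49
f 53 49 17
f 56 49 53
f 25 51 50
f 51 22 38
f 50 38 21
f 51 38 50
f 22 37 42
f 37 16 39
f 42 39 23
f 37 39 42
f 18 44 30
f 44 24 45
f 30 45 19
f 44 45 30
f 18 30 28
f 30 19 29
f 28 29 17
f 30 29 28
f 18 28 35
f 28 17 34
f 35 34 21
f 28 34 35
f 18 35 40
f 35 21 41
f 40 41 23
f 35 41 40
f 18 40 44
f 40 23 47
f 44 47 24
f 40 47 44
f 19 45 33
f 45 24 46
f 33 46 20
f 45 46 33
f 17 29 53
f 29 19 54
f 53 54 26
f 29 54 53
f 21 34 50
f 34 17 49
f 50 49 25
f 34 49 50
f 23 41 42
f 41 21 38
f 42 38 22
f 41 38 42
f 24 47 43
f 47 23 39
f 43 39 16
f 47 39 43



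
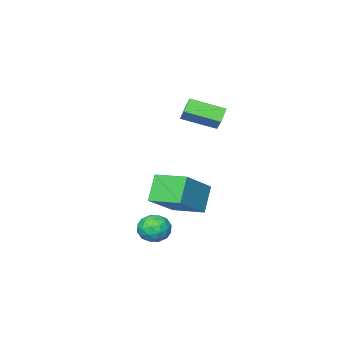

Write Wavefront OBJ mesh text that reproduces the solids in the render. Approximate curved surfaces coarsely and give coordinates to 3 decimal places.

v -0.981 0.775 1.65
v -0.718 1.327 2.298
v -0.382 1.104 1.127
v -0.12 1.656 1.775
v 0.12 -0.376 2.185
v 0.382 0.176 2.833
v 0.718 -0.047 1.662
v 0.981 0.505 2.31
v 0.17 -0.758 -2.713
v 1.894 -0.34 -1.48
v -0.362 0.754 -2.483
v 1.362 1.173 -1.25
v 0.918 -0.313 -3.91
v 2.642 0.106 -2.677
v 0.386 1.2 -3.68
v 2.11 1.618 -2.447
v 3.576 2.083 -3.149
v 4.149 1.589 -3.371
v 2.731 1.411 -3.829
v 3.304 0.917 -4.051
v 3.061 0.926 -3.301
v 3.583 1.342 -2.881
v 3.297 1.658 -4.319
v 3.819 2.074 -3.899
v 3.976 1.326 -4.095
v 3.83 0.874 -3.465
v 3.05 2.126 -3.735
v 2.904 1.674 -3.105
v 3.936 1.895 -3.2
v 2.944 1.105 -4
v 2.801 1.11 -3.559
v 3.137 0.82 -3.69
v 3.604 1.75 -2.912
v 3.94 1.459 -3.043
v 3.301 1.07 -3.002
v 2.94 1.541 -4.157
v 3.276 1.25 -4.288
v 3.743 2.18 -3.51
v 4.079 1.89 -3.641
v 3.579 1.93 -4.198
v 4.172 1.45 -3.756
v 3.675 1.055 -4.156
v 3.671 1.491 -4.313
v 3.978 1.735 -4.066
v 4.086 1.184 -3.386
v 3.59 0.789 -3.786
v 3.446 0.795 -3.345
v 3.753 1.039 -3.098
v 3.985 1.03 -3.812
v 3.29 2.211 -3.414
v 2.794 1.816 -3.814
v 3.127 1.961 -4.102
v 3.434 2.205 -3.855
v 3.205 1.945 -3.044
v 2.708 1.55 -3.444
v 2.902 1.265 -3.134
v 3.209 1.509 -2.887
v 2.895 1.97 -3.388
f 2 4 1
f 5 2 1
f 1 4 3
f 3 5 1
f 2 8 4
f 6 2 5
f 6 8 2
f 4 8 3
f 7 5 3
f 3 8 7
f 7 6 5
f 8 6 7
f 10 12 9
f 13 10 9
f 9 12 11
f 11 13 9
f 10 16 12
f 14 10 13
f 14 16 10
f 12 16 11
f 15 13 11
f 11 16 15
f 15 14 13
f 16 14 15
f 17 54 33
f 54 28 57
f 33 57 22
f 54 57 33
f 17 33 29
f 33 22 34
f 29 34 18
f 33 34 29
f 17 29 38
f 29 18 39
f 38 39 24
f 29 39 38
f 17 38 50
f 38 24 53
f 50 53 27
f 38 53 50
f 17 50 54
f 50 27 58
f 54 58 28
f 50 58 54
f 18 34 45
f 34 22 48
f 45 48 26
f 34 48 45
f 22 57 35
f 57 28 56
f 35 56 21
f 57 56 35
f 28 58 55
f 58 27 51
f 55 51 19
f 58 51 55
f 27 53 52
f 53 24 40
f 52 40 23
f 53 40 52
f 24 39 44
f 39 18 41
f 44 41 25
f 39 41 44
f 20 46 32
f 46 26 47
f 32 47 21
f 46 47 32
f 20 32 30
f 32 21 31
f 30 31 19
f 32 31 30
f 20 30 37
f 30 19 36
f 37 36 23
f 30 36 37
f 20 37 42
f 37 23 43
f 42 43 25
f 37 43 42
f 20 42 46
f 42 25 49
f 46 49 26
f 42 49 46
f 21 47 35
f 47 26 48
f 35 48 22
f 47 48 35
f 19 31 55
f 31 21 56
f 55 56 28
f 31 56 55
f 23 36 52
f 36 19 51
f 52 51 27
f 36 51 52
f 25 43 44
f 43 23 40
f 44 40 24
f 43 40 44
f 26 49 45
f 49 25 41
f 45 41 18
f 49 41 45



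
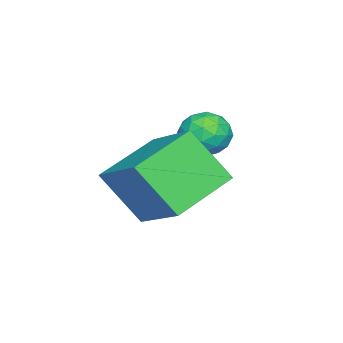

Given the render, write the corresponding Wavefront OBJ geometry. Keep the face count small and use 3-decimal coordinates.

v 0.993 -1.629 0.456
v 1.495 -1.11 0.313
v 1.825 -2.47 0.327
v 2.327 -1.951 0.184
v 2.045 -2.013 0.86
v 1.53 -1.493 0.94
v 1.79 -2.087 -0.3
v 1.275 -1.567 -0.22
v 1.987 -1.393 -0.155
v 2.145 -1.347 0.563
v 1.175 -2.233 0.077
v 1.333 -2.187 0.795
v 1.17 -1.295 0.396
v 2.15 -2.285 0.244
v 1.983 -2.321 0.642
v 2.279 -2.016 0.558
v 1.191 -1.521 0.765
v 1.486 -1.216 0.681
v 1.81 -1.747 1.002
v 1.834 -2.364 -0.041
v 2.129 -2.059 -0.125
v 1.041 -1.564 0.082
v 1.337 -1.259 -0.002
v 1.51 -1.833 -0.362
v 1.755 -1.157 0.037
v 2.245 -1.651 -0.039
v 1.929 -1.731 -0.324
v 1.626 -1.426 -0.277
v 1.848 -1.13 0.459
v 2.337 -1.625 0.383
v 2.171 -1.661 0.78
v 1.869 -1.355 0.827
v 2.137 -1.297 0.184
v 0.983 -1.955 0.257
v 1.472 -2.45 0.181
v 1.451 -2.225 -0.187
v 1.149 -1.919 -0.14
v 1.075 -1.929 0.679
v 1.565 -2.423 0.603
v 1.694 -2.154 0.917
v 1.391 -1.849 0.964
v 1.183 -2.283 0.456
v 2.354 -1.794 -1.157
v 2.397 -2.875 0.256
v 3.383 -0.416 -0.135
v 3.425 -1.498 1.279
v 3.975 -2.542 -1.779
v 4.017 -3.624 -0.365
v 5.003 -1.165 -0.756
v 5.046 -2.246 0.657
f 1 38 17
f 38 12 41
f 17 41 6
f 38 41 17
f 1 17 13
f 17 6 18
f 13 18 2
f 17 18 13
f 1 13 22
f 13 2 23
f 22 23 8
f 13 23 22
f 1 22 34
f 22 8 37
f 34 37 11
f 22 37 34
f 1 34 38
f 34 11 42
f 38 42 12
f 34 42 38
f 2 18 29
f 18 6 32
f 29 32 10
f 18 32 29
f 6 41 19
f 41 12 40
f 19 40 5
f 41 40 19
f 12 42 39
f 42 11 35
f 39 35 3
f 42 35 39
f 11 37 36
f 37 8 24
f 36 24 7
f 37 24 36
f 8 23 28
f 23 2 25
f 28 25 9
f 23 25 28
f 4 30 16
f 30 10 31
f 16 31 5
f 30 31 16
f 4 16 14
f 16 5 15
f 14 15 3
f 16 15 14
f 4 14 21
f 14 3 20
f 21 20 7
f 14 20 21
f 4 21 26
f 21 7 27
f 26 27 9
f 21 27 26
f 4 26 30
f 26 9 33
f 30 33 10
f 26 33 30
f 5 31 19
f 31 10 32
f 19 32 6
f 31 32 19
f 3 15 39
f 15 5 40
f 39 40 12
f 15 40 39
f 7 20 36
f 20 3 35
f 36 35 11
f 20 35 36
f 9 27 28
f 27 7 24
f 28 24 8
f 27 24 28
f 10 33 29
f 33 9 25
f 29 25 2
f 33 25 29
f 44 46 43
f 47 44 43
f 43 46 45
f 45 47 43
f 44 50 46
f 48 44 47
f 48 50 44
f 46 50 45
f 49 47 45
f 45 50 49
f 49 48 47
f 50 48 49



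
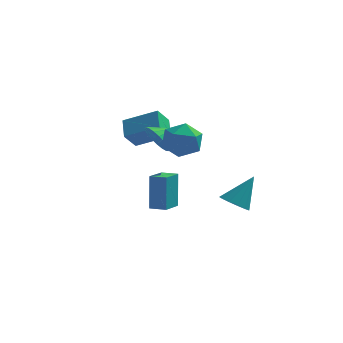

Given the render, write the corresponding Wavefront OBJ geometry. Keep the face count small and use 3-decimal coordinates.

v 1.324 -1.444 2.905
v 1.896 -1.647 3.889
v 0.084 -2.773 3.351
v 0.656 -2.976 4.335
v 0.08 -1.982 4.195
v 0.847 -1.161 3.919
v 1.133 -3.259 3.321
v 1.9 -2.438 3.045
v 1.778 -2.769 4.147
v 1.127 -1.98 4.687
v 0.853 -2.44 2.553
v 0.202 -1.651 3.093
v 2.731 3.462 -3.394
v 3.562 3.231 -3.713
v 3.629 4.338 -1.686
v 3.46 3.703 -3.901
v 3.126 4.099 -3.928
v 2.666 4.292 -3.786
v 2.227 4.222 -3.519
v 1.948 3.911 -3.213
v 1.918 3.457 -2.964
v 2.145 3.005 -2.852
v 2.558 2.698 -2.912
v 3.027 2.634 -3.125
v 3.401 2.832 -3.424
v -0.762 0.067 2.567
v -0.129 -0.092 1.836
v 0.042 0.753 3.113
v -0.325 0.24 1.707
v -0.598 0.543 1.726
v -0.898 0.763 1.891
v -1.175 0.863 2.173
v -1.381 0.825 2.523
v -1.479 0.656 2.88
v -1.454 0.385 3.184
v -1.308 0.059 3.38
v -1.069 -0.266 3.436
v -0.776 -0.533 3.342
v -0.481 -0.697 3.113
v -0.234 -0.728 2.79
v -0.079 -0.623 2.429
v -0.042 -0.398 2.091
v -1.163 2.742 2.287
v -1.483 3.83 3.002
v -3.071 2.759 1.409
v -3.39 3.847 2.123
v -0.71 3.513 1.317
v -1.029 4.601 2.031
v -2.617 3.53 0.438
v -2.937 4.618 1.153
v -1.453 1.428 -3.151
v -1.54 1.931 -1.022
v -1.086 2.766 -3.453
v -1.173 3.27 -1.323
v -0.507 1.19 -3.057
v -0.594 1.694 -0.927
v -0.14 2.529 -3.358
v -0.227 3.032 -1.229
f 1 12 6
f 1 6 2
f 1 2 8
f 1 8 11
f 1 11 12
f 2 6 10
f 6 12 5
f 12 11 3
f 11 8 7
f 8 2 9
f 4 10 5
f 4 5 3
f 4 3 7
f 4 7 9
f 4 9 10
f 5 10 6
f 3 5 12
f 7 3 11
f 9 7 8
f 10 9 2
f 14 13 16
f 14 16 15
f 16 13 17
f 16 17 15
f 17 13 18
f 17 18 15
f 18 13 19
f 18 19 15
f 19 13 20
f 19 20 15
f 20 13 21
f 20 21 15
f 21 13 22
f 21 22 15
f 22 13 23
f 22 23 15
f 23 13 24
f 23 24 15
f 24 13 25
f 24 25 15
f 25 13 14
f 25 14 15
f 27 26 29
f 27 29 28
f 29 26 30
f 29 30 28
f 30 26 31
f 30 31 28
f 31 26 32
f 31 32 28
f 32 26 33
f 32 33 28
f 33 26 34
f 33 34 28
f 34 26 35
f 34 35 28
f 35 26 36
f 35 36 28
f 36 26 37
f 36 37 28
f 37 26 38
f 37 38 28
f 38 26 39
f 38 39 28
f 39 26 40
f 39 40 28
f 40 26 41
f 40 41 28
f 41 26 42
f 41 42 28
f 42 26 27
f 42 27 28
f 44 46 43
f 47 44 43
f 43 46 45
f 45 47 43
f 44 50 46
f 48 44 47
f 48 50 44
f 46 50 45
f 49 47 45
f 45 50 49
f 49 48 47
f 50 48 49
f 52 54 51
f 55 52 51
f 51 54 53
f 53 55 51
f 52 58 54
f 56 52 55
f 56 58 52
f 54 58 53
f 57 55 53
f 53 58 57
f 57 56 55
f 58 56 57



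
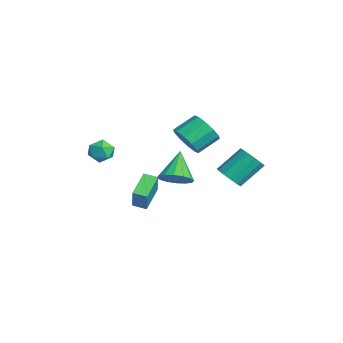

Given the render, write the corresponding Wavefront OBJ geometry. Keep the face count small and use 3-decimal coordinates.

v 0.154 -1.006 -1.476
v 0.913 -1.164 -0.042
v 0.602 -0.289 -1.634
v 1.361 -0.447 -0.201
v 1.399 -1.953 -2.239
v 2.158 -2.111 -0.806
v 1.847 -1.236 -2.398
v 2.606 -1.394 -0.964
v 2.326 0.894 2.978
v 3.033 0.604 3.726
v 2.721 1.915 4.531
v 2.014 2.206 3.782
v 3.354 0.96 3.27
v 3.041 2.271 4.075
v 3.281 1.291 2.703
v 2.969 2.602 3.507
v 2.844 1.47 2.24
v 2.532 2.782 3.044
v 2.21 1.43 2.059
v 1.897 2.741 2.863
v 1.619 1.185 2.229
v 1.307 2.496 3.034
v 1.299 0.829 2.685
v 0.986 2.14 3.49
v 1.371 0.498 3.253
v 1.059 1.809 4.057
v 1.808 0.318 3.716
v 1.496 1.63 4.52
v 2.443 0.359 3.897
v 2.13 1.67 4.701
v 0.733 -3.057 2.397
v 1.558 -2.962 2.628
v 1.002 -4.358 1.972
v 1.827 -4.263 2.203
v 1.212 -4.302 2.806
v 1.045 -3.498 3.069
v 1.515 -3.822 1.531
v 1.348 -3.018 1.794
v 2.041 -3.435 2.093
v 1.854 -3.731 2.881
v 0.706 -3.589 1.719
v 0.519 -3.885 2.507
v 4.062 2.889 0.722
v 4.558 2.423 1.311
v 4.334 3.845 2.626
v 3.838 4.311 2.038
v 4.882 2.714 1.051
v 4.657 4.137 2.366
v 4.945 3.061 0.687
v 4.72 4.484 2.002
v 4.728 3.354 0.334
v 4.503 4.776 1.649
v 4.299 3.498 0.104
v 4.075 4.92 1.419
v 3.796 3.449 0.071
v 3.571 4.872 1.386
v 3.377 3.223 0.244
v 3.152 4.645 1.56
v 3.175 2.89 0.57
v 2.951 4.312 1.885
v 3.256 2.557 0.944
v 3.031 3.979 2.259
v 3.592 2.329 1.247
v 3.367 3.751 2.563
v 4.078 2.279 1.384
v 3.853 3.702 2.699
v 2.189 0.338 -0.025
v 2.903 1.034 0.306
v 0.871 0.982 1.465
v 2.61 1.299 -0.067
v 2.205 1.308 -0.429
v 1.795 1.056 -0.683
v 1.491 0.612 -0.76
v 1.374 0.095 -0.641
v 1.475 -0.357 -0.356
v 1.767 -0.622 0.017
v 2.172 -0.631 0.379
v 2.582 -0.379 0.633
v 2.886 0.064 0.71
v 3.004 0.582 0.591
f 2 4 1
f 5 2 1
f 1 4 3
f 3 5 1
f 2 8 4
f 6 2 5
f 6 8 2
f 4 8 3
f 7 5 3
f 3 8 7
f 7 6 5
f 8 6 7
f 10 9 13
f 10 13 11
f 11 13 14
f 11 14 12
f 13 9 15
f 13 15 14
f 14 15 16
f 14 16 12
f 15 9 17
f 15 17 16
f 16 17 18
f 16 18 12
f 17 9 19
f 17 19 18
f 18 19 20
f 18 20 12
f 19 9 21
f 19 21 20
f 20 21 22
f 20 22 12
f 21 9 23
f 21 23 22
f 22 23 24
f 22 24 12
f 23 9 25
f 23 25 24
f 24 25 26
f 24 26 12
f 25 9 27
f 25 27 26
f 26 27 28
f 26 28 12
f 27 9 29
f 27 29 28
f 28 29 30
f 28 30 12
f 29 9 10
f 29 10 30
f 30 10 11
f 30 11 12
f 31 42 36
f 31 36 32
f 31 32 38
f 31 38 41
f 31 41 42
f 32 36 40
f 36 42 35
f 42 41 33
f 41 38 37
f 38 32 39
f 34 40 35
f 34 35 33
f 34 33 37
f 34 37 39
f 34 39 40
f 35 40 36
f 33 35 42
f 37 33 41
f 39 37 38
f 40 39 32
f 44 43 47
f 44 47 45
f 45 47 48
f 45 48 46
f 47 43 49
f 47 49 48
f 48 49 50
f 48 50 46
f 49 43 51
f 49 51 50
f 50 51 52
f 50 52 46
f 51 43 53
f 51 53 52
f 52 53 54
f 52 54 46
f 53 43 55
f 53 55 54
f 54 55 56
f 54 56 46
f 55 43 57
f 55 57 56
f 56 57 58
f 56 58 46
f 57 43 59
f 57 59 58
f 58 59 60
f 58 60 46
f 59 43 61
f 59 61 60
f 60 61 62
f 60 62 46
f 61 43 63
f 61 63 62
f 62 63 64
f 62 64 46
f 63 43 65
f 63 65 64
f 64 65 66
f 64 66 46
f 65 43 44
f 65 44 66
f 66 44 45
f 66 45 46
f 68 67 70
f 68 70 69
f 70 67 71
f 70 71 69
f 71 67 72
f 71 72 69
f 72 67 73
f 72 73 69
f 73 67 74
f 73 74 69
f 74 67 75
f 74 75 69
f 75 67 76
f 75 76 69
f 76 67 77
f 76 77 69
f 77 67 78
f 77 78 69
f 78 67 79
f 78 79 69
f 79 67 80
f 79 80 69
f 80 67 68
f 80 68 69



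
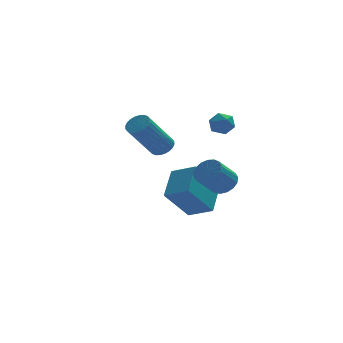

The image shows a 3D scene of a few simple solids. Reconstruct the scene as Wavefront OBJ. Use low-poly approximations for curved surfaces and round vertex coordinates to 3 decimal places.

v -0.401 0.425 3.328
v -0.022 0.099 2.894
v -1.058 -0.419 3.386
v -0.679 -0.745 2.952
v -0.452 -0.62 3.561
v -0.045 -0.098 3.525
v -1.035 -0.222 2.755
v -0.628 0.3 2.719
v -0.413 -0.3 2.539
v -0.053 -0.546 3.037
v -1.027 0.226 3.243
v -0.667 -0.02 3.741
v -0.694 -1.097 -0.062
v -0.135 -1.399 0.298
v -1.006 -1.864 1.262
v -1.566 -1.563 0.902
v -0.158 -1.078 0.432
v -1.029 -1.543 1.396
v -0.303 -0.761 0.454
v -1.174 -1.226 1.418
v -0.538 -0.521 0.357
v -1.409 -0.986 1.321
v -0.809 -0.413 0.165
v -1.68 -0.878 1.129
v -1.053 -0.462 -0.08
v -1.925 -0.927 0.884
v -1.216 -0.657 -0.32
v -2.087 -1.122 0.644
v -1.259 -0.952 -0.502
v -2.13 -1.417 0.462
v -1.172 -1.281 -0.582
v -2.043 -1.746 0.382
v -0.977 -1.568 -0.544
v -1.848 -2.033 0.42
v -0.716 -1.747 -0.395
v -1.587 -2.212 0.569
v -0.451 -1.777 -0.17
v -1.322 -2.242 0.794
v -0.241 -1.652 0.08
v -1.112 -2.117 1.044
v -3.259 -0.238 2.037
v -2.796 -0.571 2.253
v -4.037 -1.195 3.958
v -4.501 -0.862 3.743
v -2.756 -0.361 2.358
v -3.997 -0.986 4.064
v -2.792 -0.133 2.415
v -4.034 -0.758 4.121
v -2.9 0.079 2.415
v -4.141 -0.545 4.12
v -3.062 0.243 2.357
v -4.304 -0.381 4.062
v -3.255 0.334 2.25
v -4.496 -0.29 3.955
v -3.448 0.338 2.111
v -4.689 -0.287 3.816
v -3.612 0.254 1.96
v -4.853 -0.37 3.666
v -3.723 0.095 1.822
v -4.964 -0.529 3.527
v -3.763 -0.114 1.716
v -5.004 -0.739 3.422
v -3.726 -0.342 1.659
v -4.968 -0.967 3.365
v -3.619 -0.555 1.66
v -4.86 -1.179 3.365
v -3.456 -0.719 1.718
v -4.698 -1.343 3.423
v -3.264 -0.81 1.825
v -4.505 -1.434 3.53
v -3.071 -0.813 1.964
v -4.312 -1.438 3.669
v -2.907 -0.73 2.114
v -4.148 -1.354 3.82
v -1.82 0.725 -1.236
v -1.129 2.103 -0.326
v -2.759 1.55 -1.772
v -2.068 2.928 -0.862
v -0.572 1.132 -2.798
v 0.119 2.51 -1.888
v -1.511 1.957 -3.334
v -0.82 3.335 -2.424
f 1 12 6
f 1 6 2
f 1 2 8
f 1 8 11
f 1 11 12
f 2 6 10
f 6 12 5
f 12 11 3
f 11 8 7
f 8 2 9
f 4 10 5
f 4 5 3
f 4 3 7
f 4 7 9
f 4 9 10
f 5 10 6
f 3 5 12
f 7 3 11
f 9 7 8
f 10 9 2
f 14 13 17
f 14 17 15
f 15 17 18
f 15 18 16
f 17 13 19
f 17 19 18
f 18 19 20
f 18 20 16
f 19 13 21
f 19 21 20
f 20 21 22
f 20 22 16
f 21 13 23
f 21 23 22
f 22 23 24
f 22 24 16
f 23 13 25
f 23 25 24
f 24 25 26
f 24 26 16
f 25 13 27
f 25 27 26
f 26 27 28
f 26 28 16
f 27 13 29
f 27 29 28
f 28 29 30
f 28 30 16
f 29 13 31
f 29 31 30
f 30 31 32
f 30 32 16
f 31 13 33
f 31 33 32
f 32 33 34
f 32 34 16
f 33 13 35
f 33 35 34
f 34 35 36
f 34 36 16
f 35 13 37
f 35 37 36
f 36 37 38
f 36 38 16
f 37 13 39
f 37 39 38
f 38 39 40
f 38 40 16
f 39 13 14
f 39 14 40
f 40 14 15
f 40 15 16
f 42 41 45
f 42 45 43
f 43 45 46
f 43 46 44
f 45 41 47
f 45 47 46
f 46 47 48
f 46 48 44
f 47 41 49
f 47 49 48
f 48 49 50
f 48 50 44
f 49 41 51
f 49 51 50
f 50 51 52
f 50 52 44
f 51 41 53
f 51 53 52
f 52 53 54
f 52 54 44
f 53 41 55
f 53 55 54
f 54 55 56
f 54 56 44
f 55 41 57
f 55 57 56
f 56 57 58
f 56 58 44
f 57 41 59
f 57 59 58
f 58 59 60
f 58 60 44
f 59 41 61
f 59 61 60
f 60 61 62
f 60 62 44
f 61 41 63
f 61 63 62
f 62 63 64
f 62 64 44
f 63 41 65
f 63 65 64
f 64 65 66
f 64 66 44
f 65 41 67
f 65 67 66
f 66 67 68
f 66 68 44
f 67 41 69
f 67 69 68
f 68 69 70
f 68 70 44
f 69 41 71
f 69 71 70
f 70 71 72
f 70 72 44
f 71 41 73
f 71 73 72
f 72 73 74
f 72 74 44
f 73 41 42
f 73 42 74
f 74 42 43
f 74 43 44
f 76 78 75
f 79 76 75
f 75 78 77
f 77 79 75
f 76 82 78
f 80 76 79
f 80 82 76
f 78 82 77
f 81 79 77
f 77 82 81
f 81 80 79
f 82 80 81



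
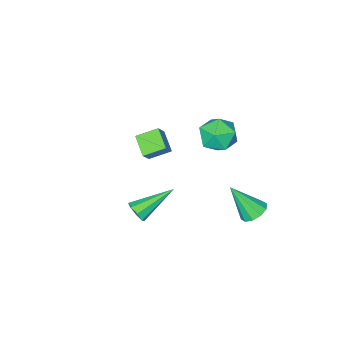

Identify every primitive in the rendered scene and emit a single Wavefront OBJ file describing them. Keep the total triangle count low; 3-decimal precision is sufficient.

v -1.684 3.584 3.37
v -0.694 3.25 3.486
v -1.966 2.35 2.234
v -0.976 2.016 2.35
v -1.666 1.899 3.135
v -1.491 2.662 3.837
v -1.169 2.938 1.883
v -0.994 3.701 2.585
v -0.375 2.851 2.567
v -0.683 2.209 3.341
v -1.977 3.391 2.379
v -2.285 2.749 3.153
v 3.053 2.157 -0.753
v 3.38 2.567 -0.423
v 1.287 2.723 0.293
v 3.204 2.754 -0.822
v 2.94 2.592 -1.181
v 2.741 2.174 -1.289
v 2.726 1.747 -1.084
v 2.902 1.559 -0.685
v 3.167 1.722 -0.326
v 3.365 2.139 -0.218
v -0.221 -0.932 -1.036
v -0.593 -1.948 -0.451
v -1.134 -0.313 -0.541
v -1.506 -1.329 0.045
v 0.326 -0.711 -0.305
v -0.046 -1.727 0.281
v -0.587 -0.092 0.191
v -0.959 -1.108 0.776
v -3.023 3.563 -3.6
v -2.303 3.746 -3.802
v -2.317 2.597 -1.96
v -2.471 4.095 -3.524
v -2.85 4.24 -3.276
v -3.295 4.127 -3.151
v -3.636 3.798 -3.197
v -3.743 3.38 -3.397
v -3.576 3.032 -3.675
v -3.197 2.887 -3.924
v -2.752 3 -4.049
v -2.411 3.328 -4.002
f 1 12 6
f 1 6 2
f 1 2 8
f 1 8 11
f 1 11 12
f 2 6 10
f 6 12 5
f 12 11 3
f 11 8 7
f 8 2 9
f 4 10 5
f 4 5 3
f 4 3 7
f 4 7 9
f 4 9 10
f 5 10 6
f 3 5 12
f 7 3 11
f 9 7 8
f 10 9 2
f 14 13 16
f 14 16 15
f 16 13 17
f 16 17 15
f 17 13 18
f 17 18 15
f 18 13 19
f 18 19 15
f 19 13 20
f 19 20 15
f 20 13 21
f 20 21 15
f 21 13 22
f 21 22 15
f 22 13 14
f 22 14 15
f 24 26 23
f 27 24 23
f 23 26 25
f 25 27 23
f 24 30 26
f 28 24 27
f 28 30 24
f 26 30 25
f 29 27 25
f 25 30 29
f 29 28 27
f 30 28 29
f 32 31 34
f 32 34 33
f 34 31 35
f 34 35 33
f 35 31 36
f 35 36 33
f 36 31 37
f 36 37 33
f 37 31 38
f 37 38 33
f 38 31 39
f 38 39 33
f 39 31 40
f 39 40 33
f 40 31 41
f 40 41 33
f 41 31 42
f 41 42 33
f 42 31 32
f 42 32 33



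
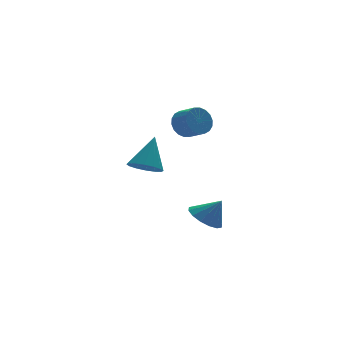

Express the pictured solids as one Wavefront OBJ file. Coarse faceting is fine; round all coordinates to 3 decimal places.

v -0.859 2.405 -4.195
v -0.223 3.188 -4.353
v -0.141 2.055 -3.045
v -0.61 3.384 -4.052
v -1.064 3.318 -3.789
v -1.462 3.008 -3.635
v -1.699 2.536 -3.631
v -1.71 2.029 -3.779
v -1.494 1.623 -4.038
v -1.107 1.426 -4.339
v -0.654 1.492 -4.601
v -0.255 1.803 -4.755
v -0.018 2.275 -4.759
v -0.007 2.782 -4.611
v -3.613 3.436 -0.729
v -3.119 2.668 -0.623
v -2.747 4.224 0.929
v -2.85 2.95 -0.897
v -2.786 3.363 -1.126
v -2.944 3.795 -1.249
v -3.281 4.131 -1.233
v -3.707 4.281 -1.081
v -4.108 4.205 -0.836
v -4.376 3.923 -0.562
v -4.44 3.51 -0.332
v -4.282 3.078 -0.209
v -3.945 2.742 -0.226
v -3.519 2.592 -0.377
v -1.788 2.807 2.132
v -1.096 2.827 1.655
v -0.741 1.914 2.132
v -1.432 1.893 2.608
v -0.996 3.024 1.957
v -0.64 2.111 2.434
v -1.052 3.178 2.293
v -0.696 2.264 2.77
v -1.254 3.258 2.597
v -0.898 2.344 3.074
v -1.561 3.249 2.809
v -1.206 2.335 3.286
v -1.914 3.152 2.887
v -1.558 2.238 3.364
v -2.242 2.987 2.815
v -1.886 2.073 3.292
v -2.479 2.786 2.608
v -2.124 1.873 3.085
v -2.58 2.589 2.306
v -2.224 1.676 2.783
v -2.524 2.436 1.97
v -2.168 1.522 2.447
v -2.322 2.356 1.666
v -1.966 1.442 2.143
v -2.014 2.365 1.454
v -1.659 1.451 1.931
v -1.662 2.462 1.376
v -1.306 1.548 1.853
v -1.334 2.627 1.448
v -0.978 1.713 1.925
f 2 1 4
f 2 4 3
f 4 1 5
f 4 5 3
f 5 1 6
f 5 6 3
f 6 1 7
f 6 7 3
f 7 1 8
f 7 8 3
f 8 1 9
f 8 9 3
f 9 1 10
f 9 10 3
f 10 1 11
f 10 11 3
f 11 1 12
f 11 12 3
f 12 1 13
f 12 13 3
f 13 1 14
f 13 14 3
f 14 1 2
f 14 2 3
f 16 15 18
f 16 18 17
f 18 15 19
f 18 19 17
f 19 15 20
f 19 20 17
f 20 15 21
f 20 21 17
f 21 15 22
f 21 22 17
f 22 15 23
f 22 23 17
f 23 15 24
f 23 24 17
f 24 15 25
f 24 25 17
f 25 15 26
f 25 26 17
f 26 15 27
f 26 27 17
f 27 15 28
f 27 28 17
f 28 15 16
f 28 16 17
f 30 29 33
f 30 33 31
f 31 33 34
f 31 34 32
f 33 29 35
f 33 35 34
f 34 35 36
f 34 36 32
f 35 29 37
f 35 37 36
f 36 37 38
f 36 38 32
f 37 29 39
f 37 39 38
f 38 39 40
f 38 40 32
f 39 29 41
f 39 41 40
f 40 41 42
f 40 42 32
f 41 29 43
f 41 43 42
f 42 43 44
f 42 44 32
f 43 29 45
f 43 45 44
f 44 45 46
f 44 46 32
f 45 29 47
f 45 47 46
f 46 47 48
f 46 48 32
f 47 29 49
f 47 49 48
f 48 49 50
f 48 50 32
f 49 29 51
f 49 51 50
f 50 51 52
f 50 52 32
f 51 29 53
f 51 53 52
f 52 53 54
f 52 54 32
f 53 29 55
f 53 55 54
f 54 55 56
f 54 56 32
f 55 29 57
f 55 57 56
f 56 57 58
f 56 58 32
f 57 29 30
f 57 30 58
f 58 30 31
f 58 31 32



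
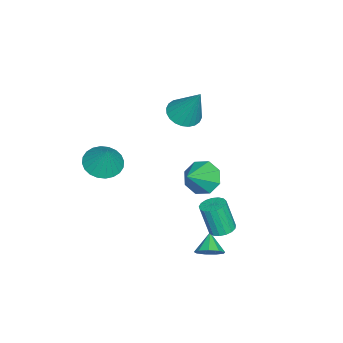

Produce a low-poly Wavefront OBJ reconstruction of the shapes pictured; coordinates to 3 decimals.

v 0.877 -3.162 0.556
v 1.409 -2.495 0.116
v 1.443 -2.698 1.944
v 1.092 -2.305 0.181
v 0.743 -2.245 0.304
v 0.415 -2.326 0.464
v 0.156 -2.533 0.639
v 0.008 -2.836 0.801
v -0.009 -3.189 0.926
v 0.11 -3.538 0.994
v 0.345 -3.829 0.996
v 0.661 -4.019 0.93
v 1.01 -4.079 0.808
v 1.339 -3.999 0.647
v 1.597 -3.791 0.472
v 1.746 -3.488 0.31
v 1.762 -3.135 0.186
v 1.644 -2.786 0.117
v -3.685 0.17 -3.389
v -3.107 0.009 -4.177
v -2.315 -0.19 -2.311
v -3.095 0.732 -3.951
v -3.428 1.126 -3.396
v -3.912 0.96 -2.837
v -4.263 0.331 -2.601
v -4.275 -0.392 -2.827
v -3.942 -0.786 -3.382
v -3.458 -0.62 -3.941
v -4.2 -0.892 0.724
v -3.514 -0.461 0.332
v -3.7 0.052 2.636
v -3.775 -0.231 0.286
v -4.101 -0.101 0.307
v -4.441 -0.091 0.392
v -4.745 -0.204 0.527
v -4.966 -0.421 0.692
v -5.071 -0.71 0.862
v -5.042 -1.027 1.011
v -4.886 -1.323 1.116
v -4.625 -1.554 1.162
v -4.299 -1.683 1.141
v -3.959 -1.693 1.057
v -3.655 -1.58 0.921
v -3.434 -1.363 0.756
v -3.33 -1.074 0.586
v -3.358 -0.757 0.437
v 2.19 2.232 -3.394
v 2.618 2.302 -2.845
v 1.37 2.008 -2.726
v 2.417 2.724 -2.951
v 2.109 2.915 -3.264
v 1.839 2.786 -3.638
v 1.733 2.398 -3.898
v 1.841 1.932 -3.922
v 2.112 1.606 -3.698
v 2.419 1.573 -3.333
v 2.619 1.848 -2.995
v 1.954 2.726 -1.774
v 2.364 2.264 -1.898
v 2.295 1.791 -0.371
v 1.886 2.254 -0.246
v 2.539 2.496 -1.818
v 2.47 2.024 -0.291
v 2.58 2.781 -1.728
v 2.512 2.308 -0.201
v 2.478 3.053 -1.649
v 2.409 2.581 -0.122
v 2.256 3.251 -1.598
v 2.187 2.778 -0.071
v 1.965 3.328 -1.587
v 1.896 2.855 -0.06
v 1.671 3.267 -1.619
v 1.602 2.795 -0.092
v 1.443 3.083 -1.686
v 1.374 2.61 -0.159
v 1.331 2.817 -1.774
v 1.262 2.344 -0.247
v 1.362 2.53 -1.861
v 1.293 2.057 -0.334
v 1.529 2.288 -1.928
v 1.46 1.815 -0.401
v 1.794 2.146 -1.96
v 1.725 1.674 -0.433
v 2.095 2.138 -1.949
v 2.026 1.665 -0.422
f 2 1 4
f 2 4 3
f 4 1 5
f 4 5 3
f 5 1 6
f 5 6 3
f 6 1 7
f 6 7 3
f 7 1 8
f 7 8 3
f 8 1 9
f 8 9 3
f 9 1 10
f 9 10 3
f 10 1 11
f 10 11 3
f 11 1 12
f 11 12 3
f 12 1 13
f 12 13 3
f 13 1 14
f 13 14 3
f 14 1 15
f 14 15 3
f 15 1 16
f 15 16 3
f 16 1 17
f 16 17 3
f 17 1 18
f 17 18 3
f 18 1 2
f 18 2 3
f 20 19 22
f 20 22 21
f 22 19 23
f 22 23 21
f 23 19 24
f 23 24 21
f 24 19 25
f 24 25 21
f 25 19 26
f 25 26 21
f 26 19 27
f 26 27 21
f 27 19 28
f 27 28 21
f 28 19 20
f 28 20 21
f 30 29 32
f 30 32 31
f 32 29 33
f 32 33 31
f 33 29 34
f 33 34 31
f 34 29 35
f 34 35 31
f 35 29 36
f 35 36 31
f 36 29 37
f 36 37 31
f 37 29 38
f 37 38 31
f 38 29 39
f 38 39 31
f 39 29 40
f 39 40 31
f 40 29 41
f 40 41 31
f 41 29 42
f 41 42 31
f 42 29 43
f 42 43 31
f 43 29 44
f 43 44 31
f 44 29 45
f 44 45 31
f 45 29 46
f 45 46 31
f 46 29 30
f 46 30 31
f 48 47 50
f 48 50 49
f 50 47 51
f 50 51 49
f 51 47 52
f 51 52 49
f 52 47 53
f 52 53 49
f 53 47 54
f 53 54 49
f 54 47 55
f 54 55 49
f 55 47 56
f 55 56 49
f 56 47 57
f 56 57 49
f 57 47 48
f 57 48 49
f 59 58 62
f 59 62 60
f 60 62 63
f 60 63 61
f 62 58 64
f 62 64 63
f 63 64 65
f 63 65 61
f 64 58 66
f 64 66 65
f 65 66 67
f 65 67 61
f 66 58 68
f 66 68 67
f 67 68 69
f 67 69 61
f 68 58 70
f 68 70 69
f 69 70 71
f 69 71 61
f 70 58 72
f 70 72 71
f 71 72 73
f 71 73 61
f 72 58 74
f 72 74 73
f 73 74 75
f 73 75 61
f 74 58 76
f 74 76 75
f 75 76 77
f 75 77 61
f 76 58 78
f 76 78 77
f 77 78 79
f 77 79 61
f 78 58 80
f 78 80 79
f 79 80 81
f 79 81 61
f 80 58 82
f 80 82 81
f 81 82 83
f 81 83 61
f 82 58 84
f 82 84 83
f 83 84 85
f 83 85 61
f 84 58 59
f 84 59 85
f 85 59 60
f 85 60 61



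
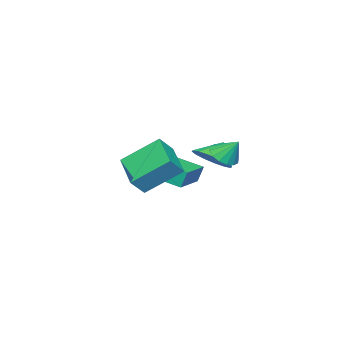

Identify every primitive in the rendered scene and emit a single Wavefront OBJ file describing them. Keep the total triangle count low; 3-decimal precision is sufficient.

v 1.426 0.078 2.294
v 0.523 1.565 3.608
v 2.697 1.487 1.573
v 1.794 2.974 2.888
v 2.146 -0.174 3.072
v 1.243 1.313 4.387
v 3.417 1.235 2.352
v 2.514 2.722 3.666
v -3.806 -1.883 0.432
v -3.967 -1.641 1.358
v -4.032 -0.009 -0.097
v -4.193 0.233 0.828
v -1.847 -1.573 0.692
v -2.008 -1.331 1.617
v -2.073 0.301 0.162
v -2.234 0.543 1.088
v -0.843 3.404 3.203
v -0.314 3.865 2.839
v -0.857 4.156 4.137
v -0.679 4.007 2.72
v -1.087 3.987 2.729
v -1.43 3.811 2.866
v -1.616 3.526 3.093
v -1.594 3.208 3.349
v -1.372 2.943 3.566
v -1.008 2.801 3.686
v -0.599 2.82 3.676
v -0.256 2.996 3.54
v -0.07 3.281 3.313
v -0.092 3.599 3.056
v -2.84 1.519 1.984
v -2.032 1.336 2.661
v -3.56 1.721 2.896
v -2.012 1.879 2.557
v -2.213 2.327 2.3
v -2.582 2.557 1.957
v -3.02 2.51 1.622
v -3.41 2.197 1.383
v -3.647 1.702 1.306
v -3.668 1.158 1.41
v -3.467 0.711 1.668
v -3.098 0.481 2.01
v -2.659 0.528 2.346
v -2.269 0.841 2.584
f 2 4 1
f 5 2 1
f 1 4 3
f 3 5 1
f 2 8 4
f 6 2 5
f 6 8 2
f 4 8 3
f 7 5 3
f 3 8 7
f 7 6 5
f 8 6 7
f 10 12 9
f 13 10 9
f 9 12 11
f 11 13 9
f 10 16 12
f 14 10 13
f 14 16 10
f 12 16 11
f 15 13 11
f 11 16 15
f 15 14 13
f 16 14 15
f 18 17 20
f 18 20 19
f 20 17 21
f 20 21 19
f 21 17 22
f 21 22 19
f 22 17 23
f 22 23 19
f 23 17 24
f 23 24 19
f 24 17 25
f 24 25 19
f 25 17 26
f 25 26 19
f 26 17 27
f 26 27 19
f 27 17 28
f 27 28 19
f 28 17 29
f 28 29 19
f 29 17 30
f 29 30 19
f 30 17 18
f 30 18 19
f 32 31 34
f 32 34 33
f 34 31 35
f 34 35 33
f 35 31 36
f 35 36 33
f 36 31 37
f 36 37 33
f 37 31 38
f 37 38 33
f 38 31 39
f 38 39 33
f 39 31 40
f 39 40 33
f 40 31 41
f 40 41 33
f 41 31 42
f 41 42 33
f 42 31 43
f 42 43 33
f 43 31 44
f 43 44 33
f 44 31 32
f 44 32 33



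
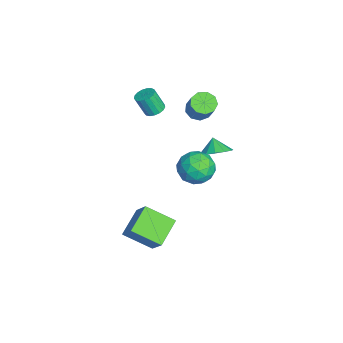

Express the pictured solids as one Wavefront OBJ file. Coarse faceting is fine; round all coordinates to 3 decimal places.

v -3.616 2.924 2.056
v -3.193 3.485 1.652
v -2.162 3.737 3.081
v -2.584 3.176 3.484
v -3.618 3.722 1.917
v -2.587 3.974 3.345
v -4.042 3.586 2.246
v -3.011 3.838 3.675
v -4.266 3.14 2.487
v -3.235 3.392 3.916
v -4.186 2.593 2.526
v -3.155 2.845 3.955
v -3.839 2.201 2.344
v -2.808 2.453 3.773
v -3.388 2.147 2.028
v -2.356 2.399 3.457
v -3.043 2.457 1.724
v -2.011 2.709 3.153
v -2.966 2.985 1.576
v -1.935 3.237 3.005
v -2.757 0.359 2.823
v -2.098 0.348 2.862
v -2.185 -0.231 4.156
v -2.843 -0.219 4.117
v -2.176 0.629 2.983
v -2.262 0.05 4.276
v -2.387 0.849 3.067
v -2.473 0.27 4.361
v -2.682 0.956 3.095
v -2.769 0.377 4.389
v -2.995 0.927 3.061
v -3.082 0.348 4.355
v -3.253 0.768 2.973
v -3.34 0.189 4.266
v -3.397 0.515 2.85
v -3.484 -0.064 4.144
v -3.395 0.227 2.721
v -3.482 -0.352 4.015
v -3.246 -0.031 2.615
v -3.333 -0.61 3.909
v -2.985 -0.2 2.558
v -3.072 -0.779 3.851
v -2.672 -0.24 2.561
v -2.759 -0.819 3.854
v -2.378 -0.143 2.624
v -2.465 -0.722 3.917
v -2.171 0.069 2.732
v -2.258 -0.51 4.026
v 2.265 -0.812 -1.836
v 3.374 -0.323 -0.452
v 2.695 0.856 -2.771
v 3.804 1.345 -1.387
v 3.676 -1.645 -2.673
v 4.785 -1.156 -1.289
v 4.106 0.023 -3.608
v 5.215 0.512 -2.224
v 2.541 2.808 1.883
v 3.202 3.544 2.483
v 3.138 1.396 2.957
v 3.799 2.132 3.557
v 2.647 2.186 3.645
v 2.278 3.058 2.981
v 4.062 1.882 2.459
v 3.693 2.754 1.795
v 4.142 2.971 2.839
v 3.267 3.159 3.572
v 3.073 1.781 1.868
v 2.198 1.969 2.601
v 2.819 3.3 2.089
v 3.521 1.64 3.351
v 2.844 1.672 3.403
v 3.232 2.105 3.756
v 2.276 3.014 2.381
v 2.665 3.447 2.734
v 2.338 2.649 3.417
v 3.675 1.493 2.706
v 4.064 1.926 3.059
v 3.108 2.835 1.684
v 3.496 3.268 2.037
v 4.002 2.291 2.023
v 3.76 3.396 2.65
v 4.111 2.566 3.282
v 4.266 2.419 2.636
v 4.049 2.931 2.246
v 3.246 3.506 3.081
v 3.597 2.677 3.713
v 2.92 2.708 3.764
v 2.703 3.221 3.374
v 3.799 3.17 3.29
v 2.743 2.263 1.727
v 3.094 1.434 2.359
v 3.637 1.719 2.066
v 3.42 2.232 1.676
v 2.229 2.374 2.158
v 2.58 1.544 2.79
v 2.291 2.009 3.194
v 2.074 2.521 2.804
v 2.541 1.77 2.15
v 1.955 3.629 2.933
v 2.581 4.065 3.532
v 1.325 3.471 3.707
v 2.25 4.457 3.343
v 1.825 4.586 3.024
v 1.442 4.412 2.676
v 1.221 3.988 2.41
v 1.233 3.451 2.31
v 1.474 2.971 2.407
v 1.868 2.699 2.672
v 2.289 2.723 3.019
v 2.604 3.034 3.339
v 2.713 3.535 3.53
f 2 1 5
f 2 5 3
f 3 5 6
f 3 6 4
f 5 1 7
f 5 7 6
f 6 7 8
f 6 8 4
f 7 1 9
f 7 9 8
f 8 9 10
f 8 10 4
f 9 1 11
f 9 11 10
f 10 11 12
f 10 12 4
f 11 1 13
f 11 13 12
f 12 13 14
f 12 14 4
f 13 1 15
f 13 15 14
f 14 15 16
f 14 16 4
f 15 1 17
f 15 17 16
f 16 17 18
f 16 18 4
f 17 1 19
f 17 19 18
f 18 19 20
f 18 20 4
f 19 1 2
f 19 2 20
f 20 2 3
f 20 3 4
f 22 21 25
f 22 25 23
f 23 25 26
f 23 26 24
f 25 21 27
f 25 27 26
f 26 27 28
f 26 28 24
f 27 21 29
f 27 29 28
f 28 29 30
f 28 30 24
f 29 21 31
f 29 31 30
f 30 31 32
f 30 32 24
f 31 21 33
f 31 33 32
f 32 33 34
f 32 34 24
f 33 21 35
f 33 35 34
f 34 35 36
f 34 36 24
f 35 21 37
f 35 37 36
f 36 37 38
f 36 38 24
f 37 21 39
f 37 39 38
f 38 39 40
f 38 40 24
f 39 21 41
f 39 41 40
f 40 41 42
f 40 42 24
f 41 21 43
f 41 43 42
f 42 43 44
f 42 44 24
f 43 21 45
f 43 45 44
f 44 45 46
f 44 46 24
f 45 21 47
f 45 47 46
f 46 47 48
f 46 48 24
f 47 21 22
f 47 22 48
f 48 22 23
f 48 23 24
f 50 52 49
f 53 50 49
f 49 52 51
f 51 53 49
f 50 56 52
f 54 50 53
f 54 56 50
f 52 56 51
f 55 53 51
f 51 56 55
f 55 54 53
f 56 54 55
f 57 94 73
f 94 68 97
f 73 97 62
f 94 97 73
f 57 73 69
f 73 62 74
f 69 74 58
f 73 74 69
f 57 69 78
f 69 58 79
f 78 79 64
f 69 79 78
f 57 78 90
f 78 64 93
f 90 93 67
f 78 93 90
f 57 90 94
f 90 67 98
f 94 98 68
f 90 98 94
f 58 74 85
f 74 62 88
f 85 88 66
f 74 88 85
f 62 97 75
f 97 68 96
f 75 96 61
f 97 96 75
f 68 98 95
f 98 67 91
f 95 91 59
f 98 91 95
f 67 93 92
f 93 64 80
f 92 80 63
f 93 80 92
f 64 79 84
f 79 58 81
f 84 81 65
f 79 81 84
f 60 86 72
f 86 66 87
f 72 87 61
f 86 87 72
f 60 72 70
f 72 61 71
f 70 71 59
f 72 71 70
f 60 70 77
f 70 59 76
f 77 76 63
f 70 76 77
f 60 77 82
f 77 63 83
f 82 83 65
f 77 83 82
f 60 82 86
f 82 65 89
f 86 89 66
f 82 89 86
f 61 87 75
f 87 66 88
f 75 88 62
f 87 88 75
f 59 71 95
f 71 61 96
f 95 96 68
f 71 96 95
f 63 76 92
f 76 59 91
f 92 91 67
f 76 91 92
f 65 83 84
f 83 63 80
f 84 80 64
f 83 80 84
f 66 89 85
f 89 65 81
f 85 81 58
f 89 81 85
f 100 99 102
f 100 102 101
f 102 99 103
f 102 103 101
f 103 99 104
f 103 104 101
f 104 99 105
f 104 105 101
f 105 99 106
f 105 106 101
f 106 99 107
f 106 107 101
f 107 99 108
f 107 108 101
f 108 99 109
f 108 109 101
f 109 99 110
f 109 110 101
f 110 99 111
f 110 111 101
f 111 99 100
f 111 100 101

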